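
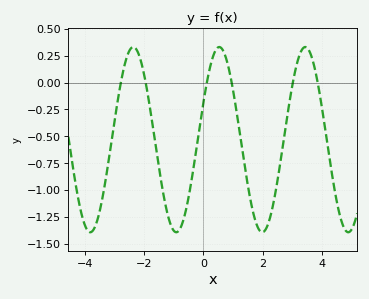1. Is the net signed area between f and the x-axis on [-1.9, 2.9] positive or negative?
negative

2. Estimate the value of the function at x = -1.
-1.38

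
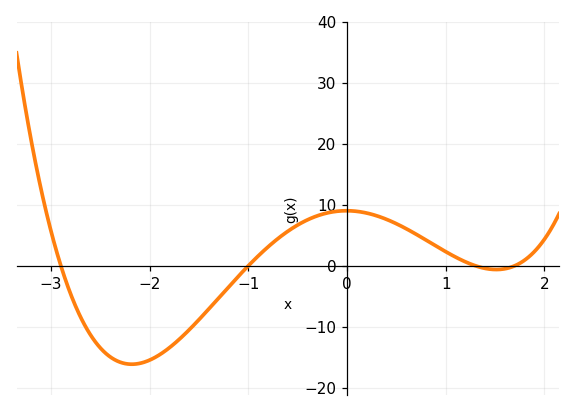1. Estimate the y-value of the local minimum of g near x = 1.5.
-1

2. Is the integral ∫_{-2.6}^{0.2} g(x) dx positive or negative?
negative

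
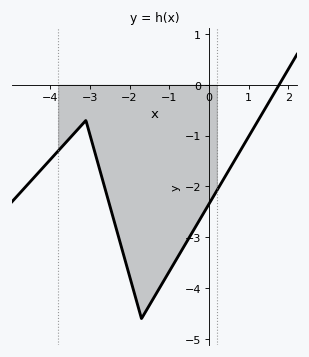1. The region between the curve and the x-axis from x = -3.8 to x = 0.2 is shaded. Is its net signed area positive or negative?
negative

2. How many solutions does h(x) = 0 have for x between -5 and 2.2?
1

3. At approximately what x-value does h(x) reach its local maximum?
-3.1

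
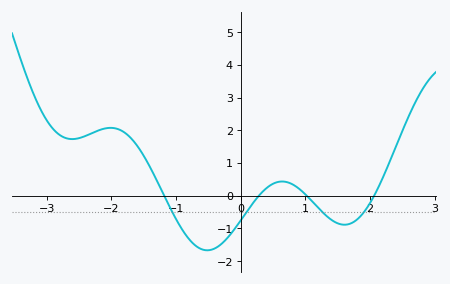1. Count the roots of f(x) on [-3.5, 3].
4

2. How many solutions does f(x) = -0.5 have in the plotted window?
4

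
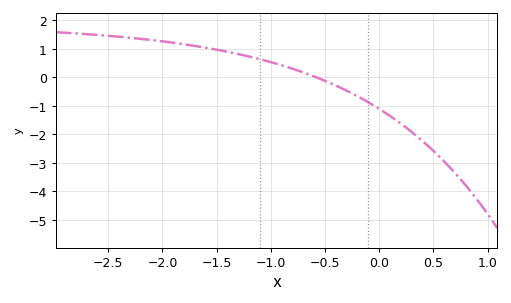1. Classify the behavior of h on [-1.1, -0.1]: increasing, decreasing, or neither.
decreasing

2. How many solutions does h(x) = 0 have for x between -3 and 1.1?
1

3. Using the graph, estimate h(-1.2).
0.724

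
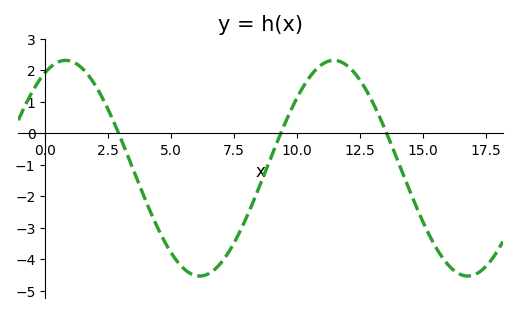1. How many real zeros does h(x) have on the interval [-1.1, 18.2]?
3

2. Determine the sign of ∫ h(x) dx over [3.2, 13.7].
negative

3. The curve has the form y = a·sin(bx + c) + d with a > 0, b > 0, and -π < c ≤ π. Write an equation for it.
y = 3.43sin(0.59x + 1.09) - 1.11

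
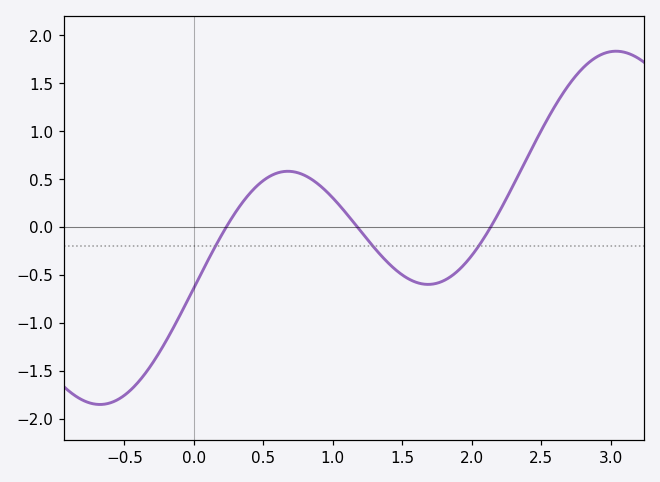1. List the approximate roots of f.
0.2, 1.2, 2.1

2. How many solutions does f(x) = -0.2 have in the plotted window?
3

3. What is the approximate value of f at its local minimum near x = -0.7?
-1.85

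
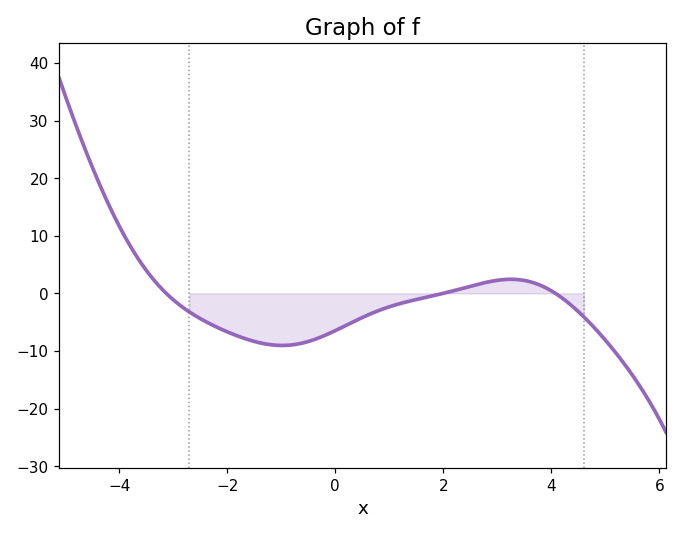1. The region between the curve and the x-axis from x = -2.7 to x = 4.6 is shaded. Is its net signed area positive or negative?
negative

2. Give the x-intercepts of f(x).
-3.2, 2, 4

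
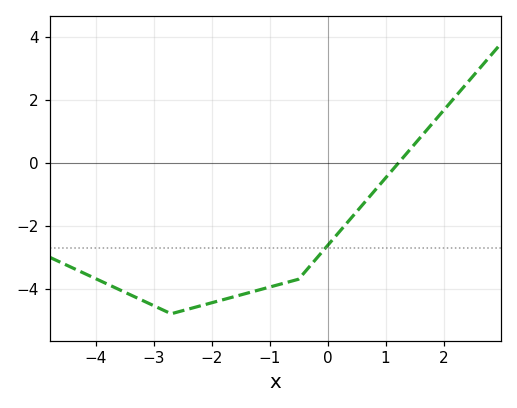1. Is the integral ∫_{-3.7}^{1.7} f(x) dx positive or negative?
negative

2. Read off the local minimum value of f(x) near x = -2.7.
-4.8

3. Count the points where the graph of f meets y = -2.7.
1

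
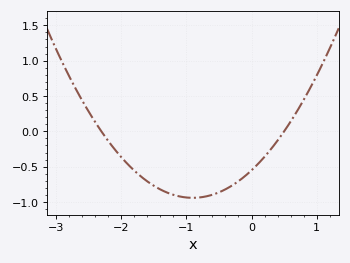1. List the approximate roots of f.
-2.3, 0.5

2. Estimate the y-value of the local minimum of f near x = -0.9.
-0.941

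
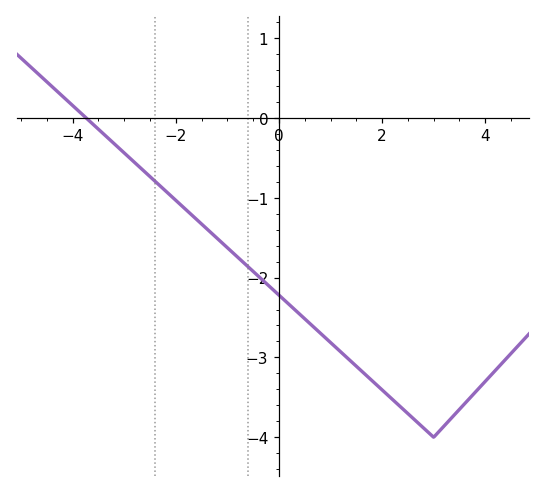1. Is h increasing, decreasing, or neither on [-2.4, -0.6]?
decreasing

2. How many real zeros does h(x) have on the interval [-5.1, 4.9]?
1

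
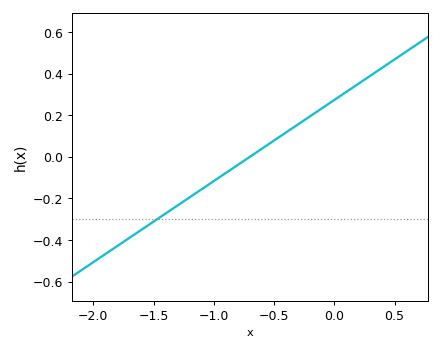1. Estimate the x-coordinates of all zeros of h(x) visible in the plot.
-0.7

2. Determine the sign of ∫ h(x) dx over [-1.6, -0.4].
negative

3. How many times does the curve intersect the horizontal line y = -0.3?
1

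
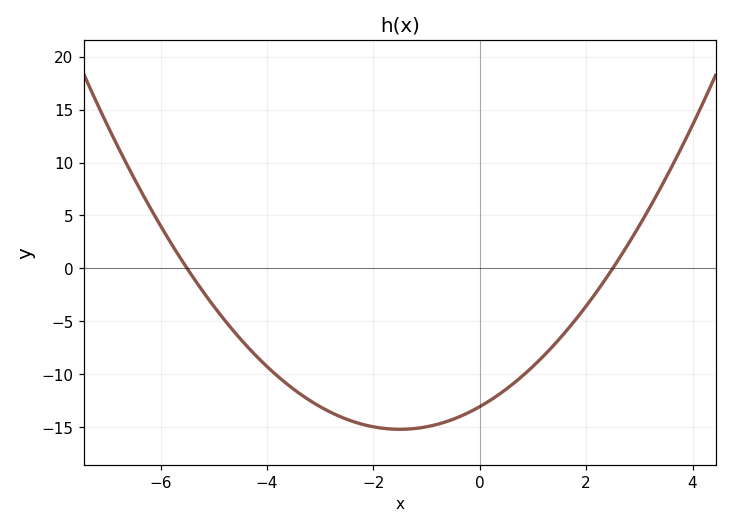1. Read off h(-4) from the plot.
-9.26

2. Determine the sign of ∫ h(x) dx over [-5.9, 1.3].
negative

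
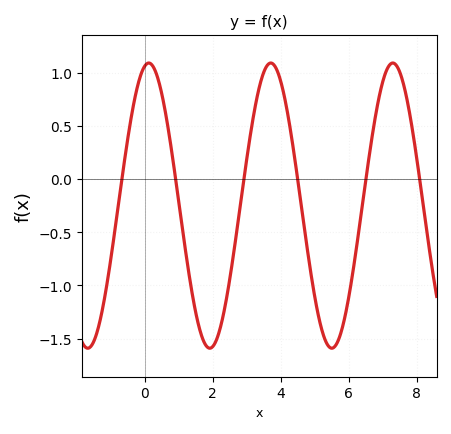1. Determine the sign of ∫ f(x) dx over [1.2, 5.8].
negative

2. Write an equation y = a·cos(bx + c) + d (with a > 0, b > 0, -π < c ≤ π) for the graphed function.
y = 1.34cos(1.75x - 0.2) - 0.25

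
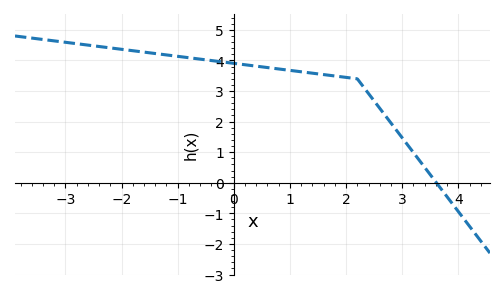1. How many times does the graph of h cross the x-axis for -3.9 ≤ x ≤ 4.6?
1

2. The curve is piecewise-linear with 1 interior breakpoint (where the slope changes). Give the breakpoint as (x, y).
(2.2, 3.4)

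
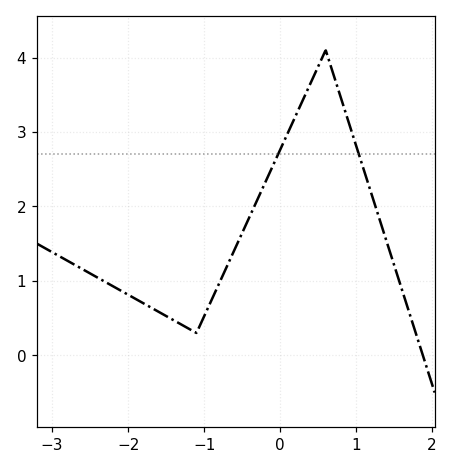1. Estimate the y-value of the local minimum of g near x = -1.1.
0.3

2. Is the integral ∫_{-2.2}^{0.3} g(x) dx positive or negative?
positive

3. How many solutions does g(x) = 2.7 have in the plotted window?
2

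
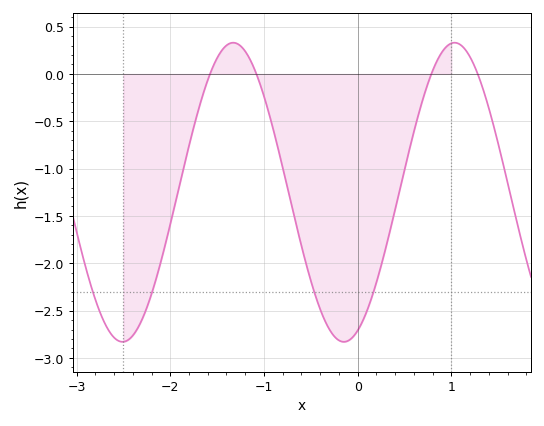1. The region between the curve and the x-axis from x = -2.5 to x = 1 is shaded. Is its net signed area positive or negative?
negative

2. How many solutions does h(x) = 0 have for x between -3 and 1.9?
4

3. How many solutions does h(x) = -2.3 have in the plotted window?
4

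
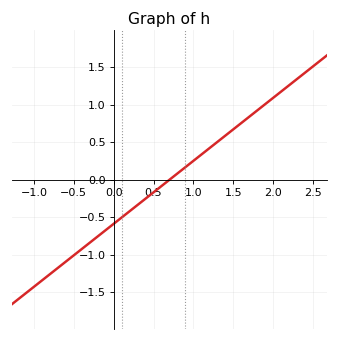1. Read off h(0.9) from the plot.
0.15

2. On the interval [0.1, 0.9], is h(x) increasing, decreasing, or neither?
increasing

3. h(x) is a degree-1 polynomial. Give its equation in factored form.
y = 0.84(x - 0.7)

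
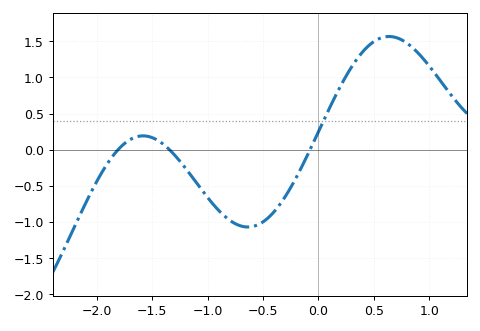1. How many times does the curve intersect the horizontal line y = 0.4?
1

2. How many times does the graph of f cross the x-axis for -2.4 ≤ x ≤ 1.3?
3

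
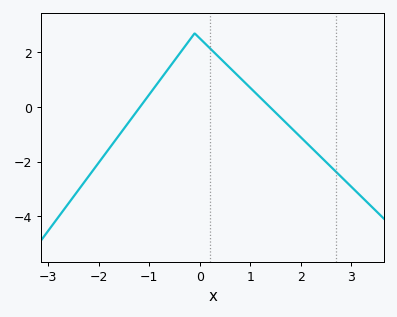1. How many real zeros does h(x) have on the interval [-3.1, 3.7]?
2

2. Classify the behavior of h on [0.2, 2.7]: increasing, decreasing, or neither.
decreasing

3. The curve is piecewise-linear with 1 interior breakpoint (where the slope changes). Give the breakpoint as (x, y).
(-0.1, 2.7)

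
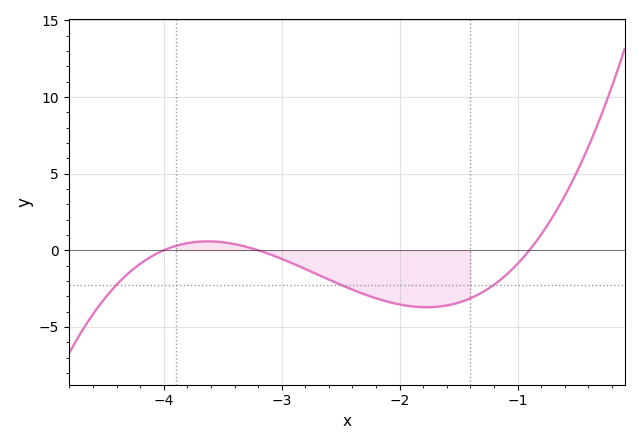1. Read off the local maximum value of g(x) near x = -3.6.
0.582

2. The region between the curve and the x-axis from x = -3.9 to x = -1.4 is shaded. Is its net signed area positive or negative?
negative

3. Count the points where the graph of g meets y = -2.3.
3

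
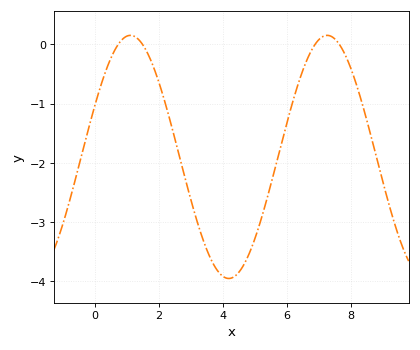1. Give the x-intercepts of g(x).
0.8, 1.4, 6.8, 7.6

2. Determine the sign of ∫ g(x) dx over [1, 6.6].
negative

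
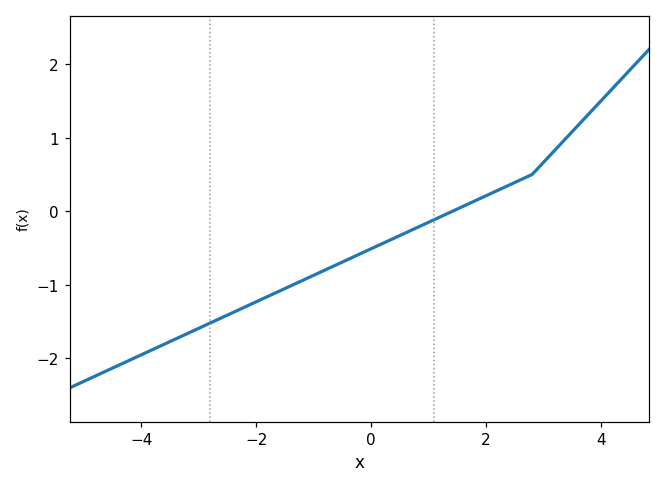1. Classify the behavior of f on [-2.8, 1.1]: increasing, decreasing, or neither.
increasing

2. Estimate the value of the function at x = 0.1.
-0.5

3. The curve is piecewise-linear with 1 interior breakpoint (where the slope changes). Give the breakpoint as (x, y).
(2.8, 0.5)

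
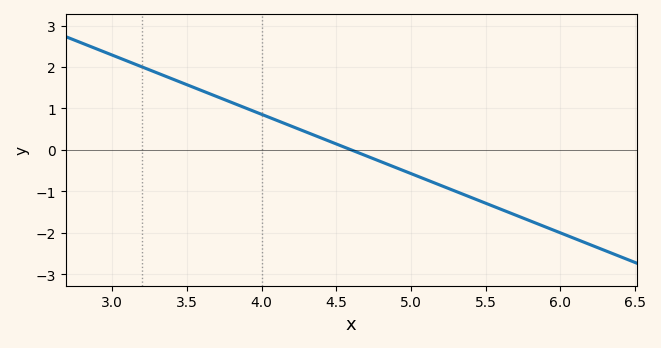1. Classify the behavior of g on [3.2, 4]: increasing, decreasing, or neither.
decreasing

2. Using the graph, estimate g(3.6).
1.4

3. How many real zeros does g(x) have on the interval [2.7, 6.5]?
1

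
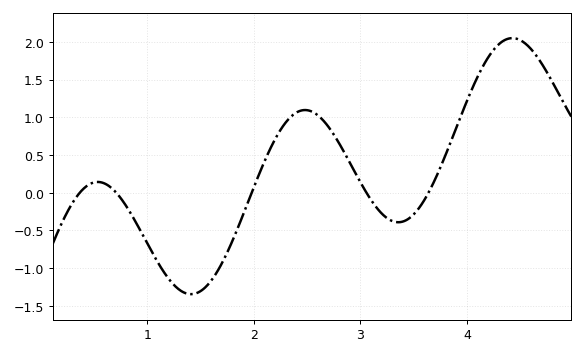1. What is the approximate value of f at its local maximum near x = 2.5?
1.1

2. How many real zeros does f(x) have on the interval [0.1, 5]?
5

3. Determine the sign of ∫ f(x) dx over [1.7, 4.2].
positive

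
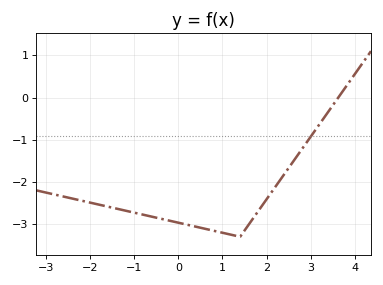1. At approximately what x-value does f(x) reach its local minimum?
1.4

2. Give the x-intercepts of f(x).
3.62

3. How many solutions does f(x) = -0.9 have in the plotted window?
1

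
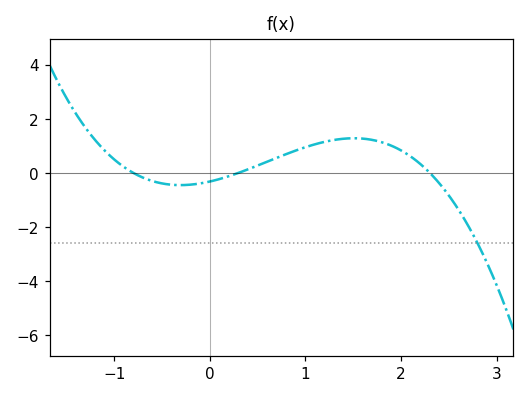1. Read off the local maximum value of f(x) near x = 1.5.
1.2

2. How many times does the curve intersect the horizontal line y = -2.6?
1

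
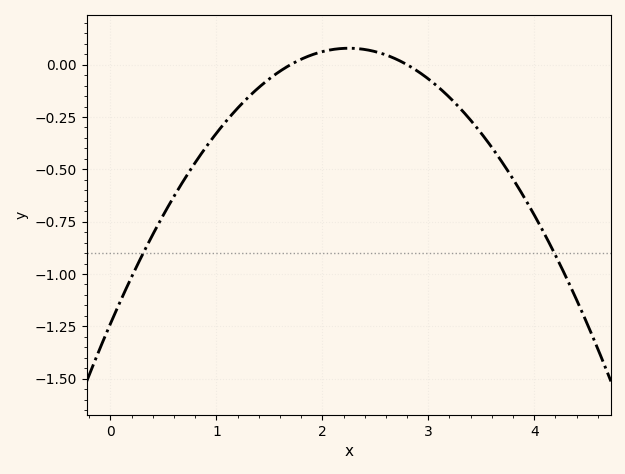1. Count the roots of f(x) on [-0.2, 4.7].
2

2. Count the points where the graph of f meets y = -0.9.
2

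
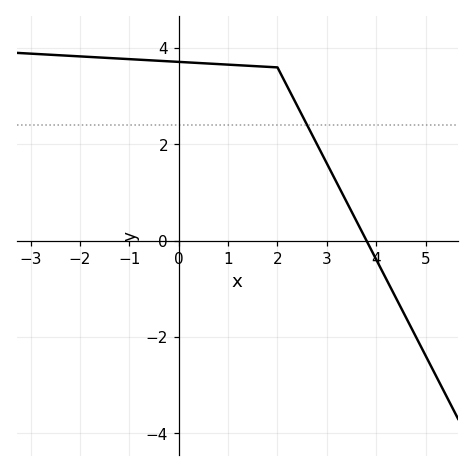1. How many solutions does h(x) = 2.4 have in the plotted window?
1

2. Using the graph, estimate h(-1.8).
3.8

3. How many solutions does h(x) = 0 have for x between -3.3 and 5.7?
1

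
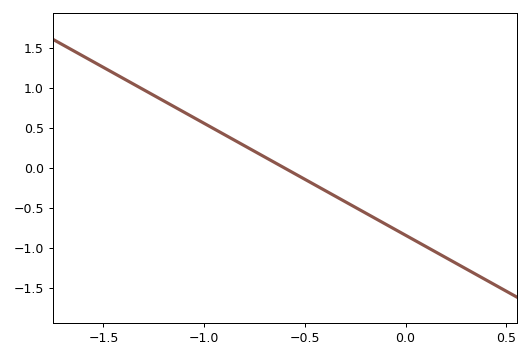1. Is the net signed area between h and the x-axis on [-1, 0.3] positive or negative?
negative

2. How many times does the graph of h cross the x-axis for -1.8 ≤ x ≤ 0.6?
1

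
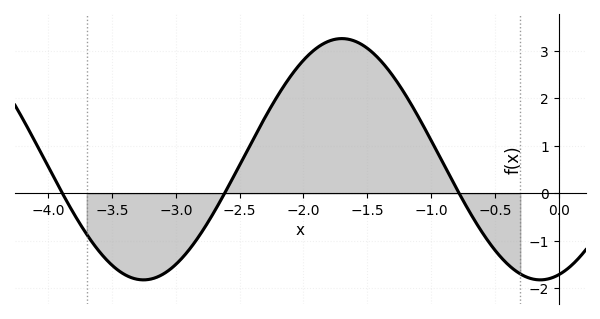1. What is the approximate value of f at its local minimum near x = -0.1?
-1.8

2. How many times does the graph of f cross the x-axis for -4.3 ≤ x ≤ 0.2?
3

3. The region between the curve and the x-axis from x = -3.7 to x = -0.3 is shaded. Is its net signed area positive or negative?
positive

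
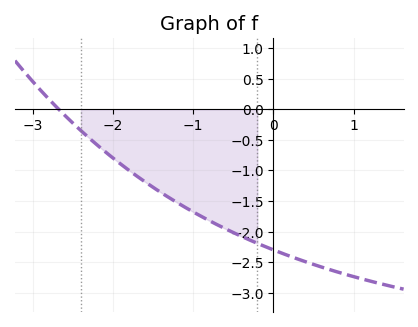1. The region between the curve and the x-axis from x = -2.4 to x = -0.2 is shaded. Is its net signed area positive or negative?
negative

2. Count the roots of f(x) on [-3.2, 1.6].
1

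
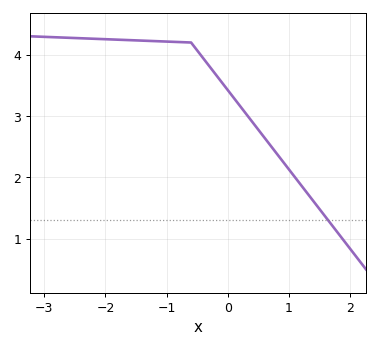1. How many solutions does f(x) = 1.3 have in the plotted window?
1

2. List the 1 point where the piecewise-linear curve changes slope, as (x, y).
(-0.6, 4.2)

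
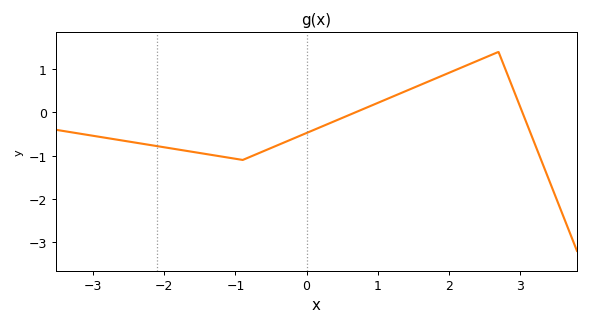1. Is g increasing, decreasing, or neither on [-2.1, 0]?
neither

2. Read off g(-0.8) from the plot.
-1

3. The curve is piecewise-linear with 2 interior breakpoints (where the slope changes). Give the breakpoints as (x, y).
(-0.9, -1.1); (2.7, 1.4)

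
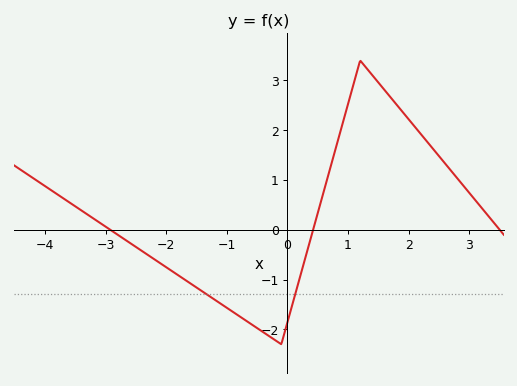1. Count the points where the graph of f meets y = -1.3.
2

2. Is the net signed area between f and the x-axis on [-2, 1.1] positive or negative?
negative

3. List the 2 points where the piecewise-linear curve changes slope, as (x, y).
(-0.1, -2.3); (1.2, 3.4)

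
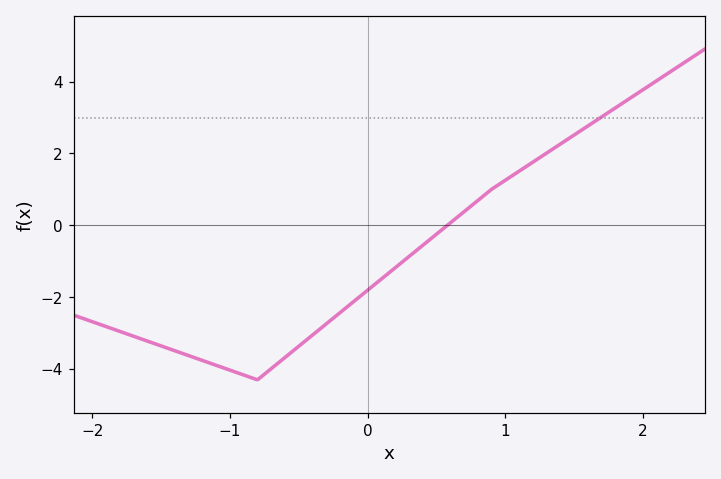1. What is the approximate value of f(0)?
-1.8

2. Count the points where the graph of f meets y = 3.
1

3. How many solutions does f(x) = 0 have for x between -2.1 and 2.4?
1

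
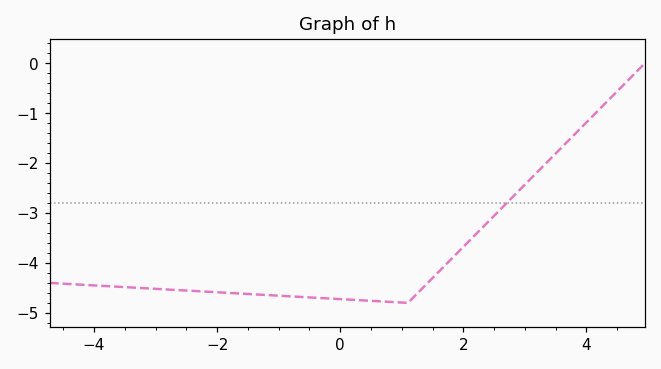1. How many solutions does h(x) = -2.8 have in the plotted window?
1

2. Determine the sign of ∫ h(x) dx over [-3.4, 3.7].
negative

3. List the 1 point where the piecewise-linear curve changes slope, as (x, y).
(1.1, -4.8)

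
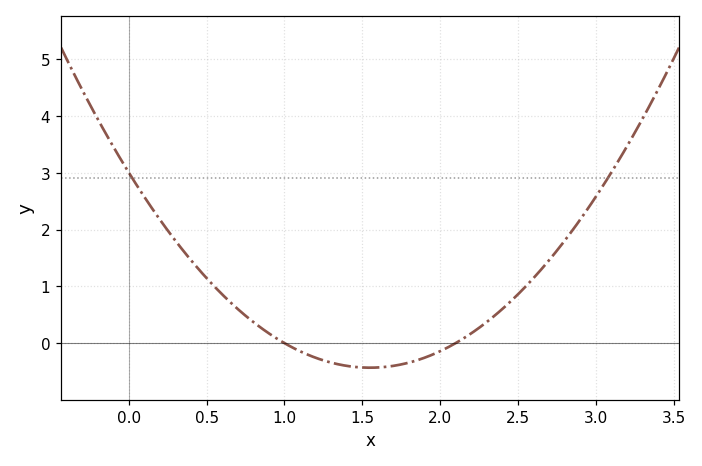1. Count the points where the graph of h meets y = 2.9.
2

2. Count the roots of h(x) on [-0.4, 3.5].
2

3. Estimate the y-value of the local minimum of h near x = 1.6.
-0.4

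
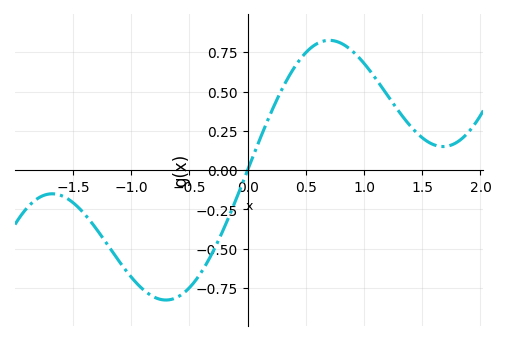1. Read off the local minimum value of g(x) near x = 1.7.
0.15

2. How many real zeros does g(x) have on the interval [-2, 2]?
1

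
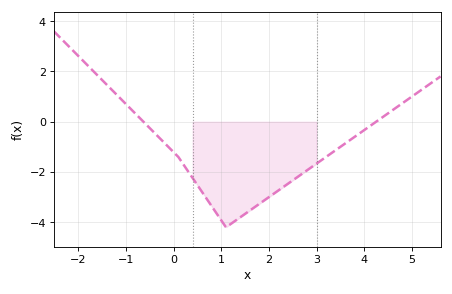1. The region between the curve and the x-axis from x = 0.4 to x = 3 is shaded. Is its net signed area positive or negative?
negative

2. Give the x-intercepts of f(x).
-0.631, 4.25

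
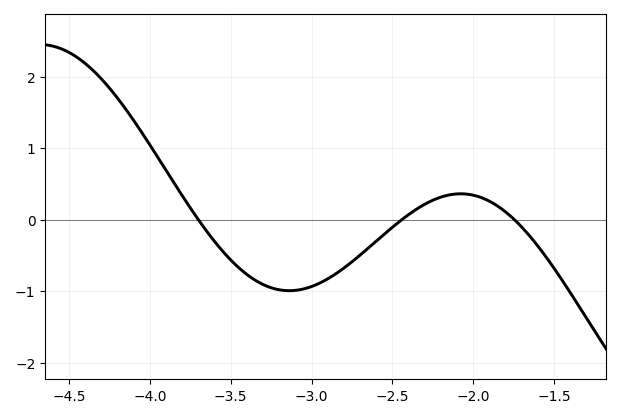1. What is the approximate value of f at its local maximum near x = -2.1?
0.363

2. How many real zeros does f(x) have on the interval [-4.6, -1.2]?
3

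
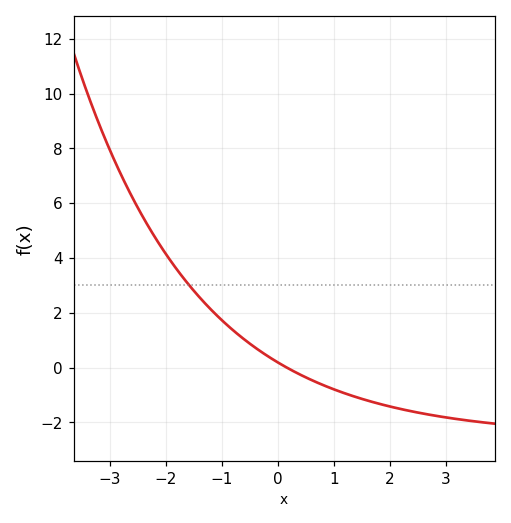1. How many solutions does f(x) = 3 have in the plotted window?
1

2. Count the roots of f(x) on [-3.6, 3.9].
1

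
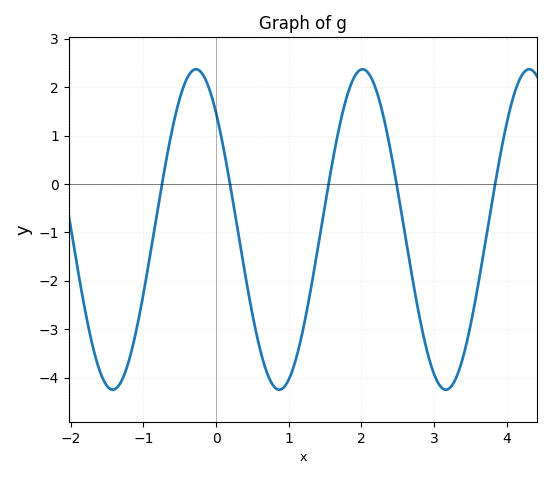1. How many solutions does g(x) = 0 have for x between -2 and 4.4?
5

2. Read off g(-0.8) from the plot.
-0.5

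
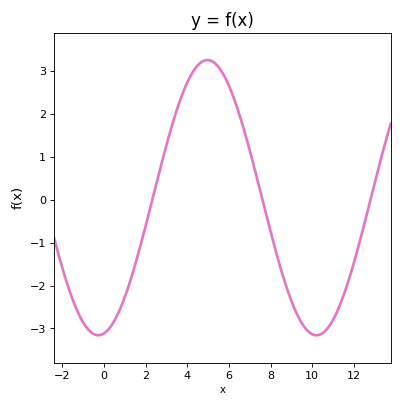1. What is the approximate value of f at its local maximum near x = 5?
3.26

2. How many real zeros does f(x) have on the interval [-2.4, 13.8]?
3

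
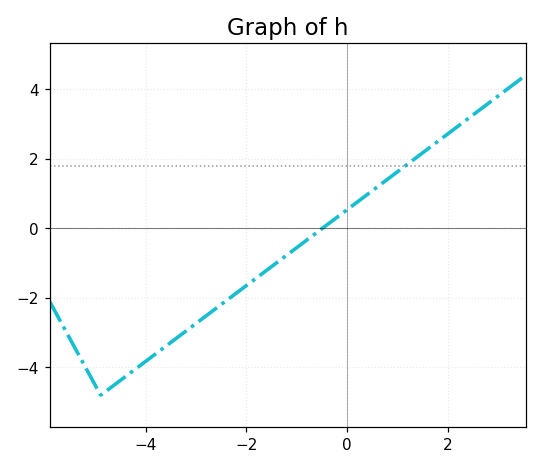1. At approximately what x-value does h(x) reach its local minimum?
-4.8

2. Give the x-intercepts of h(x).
-0.4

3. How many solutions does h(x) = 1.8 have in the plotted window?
1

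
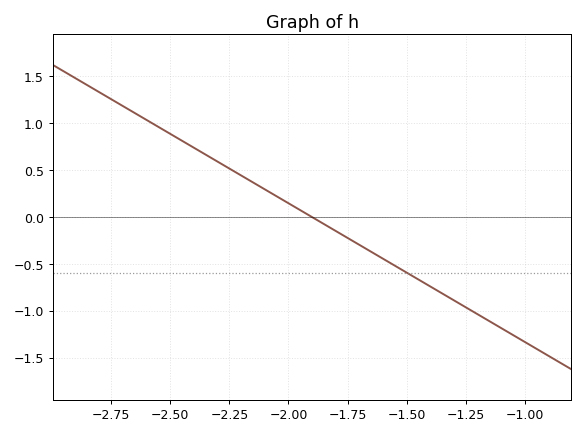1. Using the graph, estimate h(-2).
0.15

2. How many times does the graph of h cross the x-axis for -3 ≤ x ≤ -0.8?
1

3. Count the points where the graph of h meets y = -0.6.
1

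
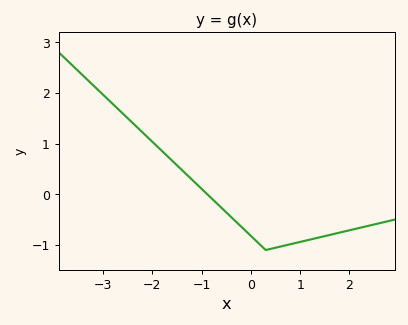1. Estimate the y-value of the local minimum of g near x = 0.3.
-1.1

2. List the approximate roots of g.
-0.885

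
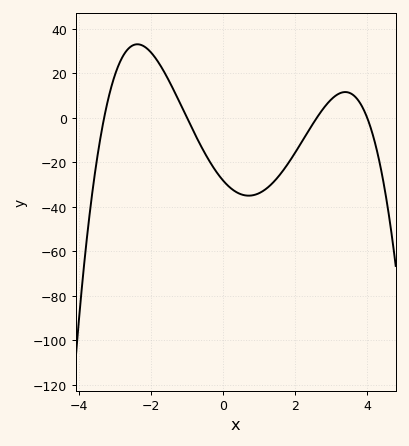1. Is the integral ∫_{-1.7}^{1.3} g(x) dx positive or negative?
negative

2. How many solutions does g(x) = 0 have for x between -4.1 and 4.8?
4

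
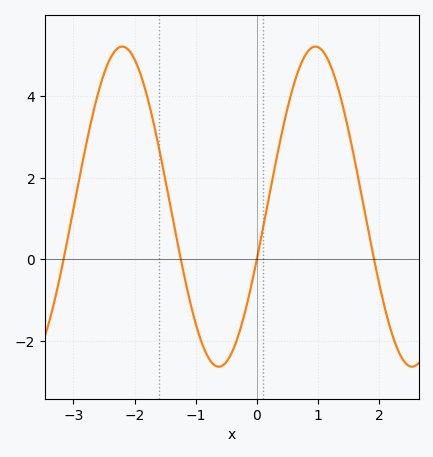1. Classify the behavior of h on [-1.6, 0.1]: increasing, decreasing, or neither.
neither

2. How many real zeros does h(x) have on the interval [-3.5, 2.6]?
4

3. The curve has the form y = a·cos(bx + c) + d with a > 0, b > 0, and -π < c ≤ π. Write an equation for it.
y = 3.92cos(2x - 1.9) + 1.29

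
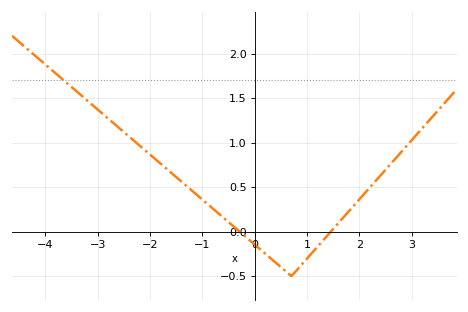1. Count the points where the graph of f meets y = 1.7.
1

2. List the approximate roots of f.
-0.288, 1.45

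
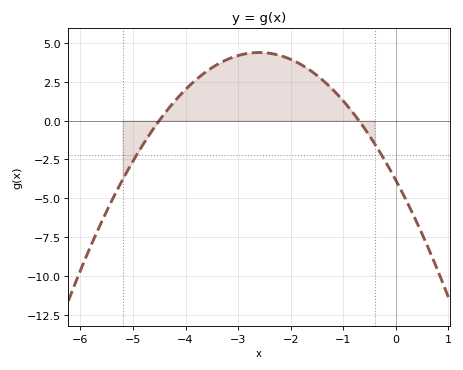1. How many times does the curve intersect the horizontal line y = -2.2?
2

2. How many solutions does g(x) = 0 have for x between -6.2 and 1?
2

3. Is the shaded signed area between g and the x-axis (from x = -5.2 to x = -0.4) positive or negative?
positive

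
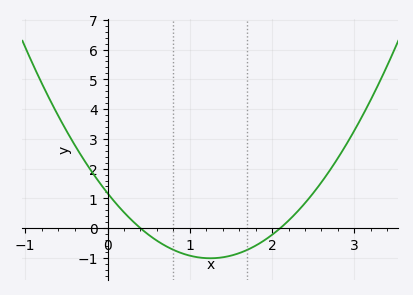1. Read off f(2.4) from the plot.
0.8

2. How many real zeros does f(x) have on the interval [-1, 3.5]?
2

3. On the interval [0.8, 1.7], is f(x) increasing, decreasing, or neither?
neither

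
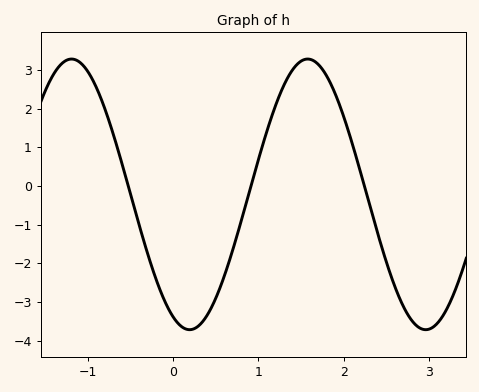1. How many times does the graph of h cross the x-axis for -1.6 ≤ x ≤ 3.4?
3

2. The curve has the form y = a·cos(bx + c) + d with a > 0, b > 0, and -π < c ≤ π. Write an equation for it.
y = 3.5cos(2.27x + 2.7) - 0.22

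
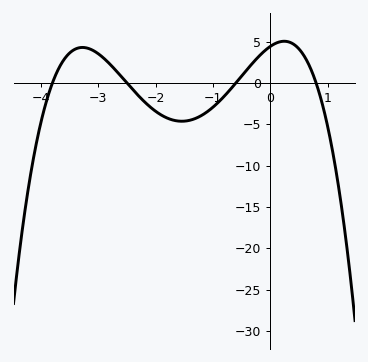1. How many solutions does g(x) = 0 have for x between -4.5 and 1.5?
4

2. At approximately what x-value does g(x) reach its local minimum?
-1.5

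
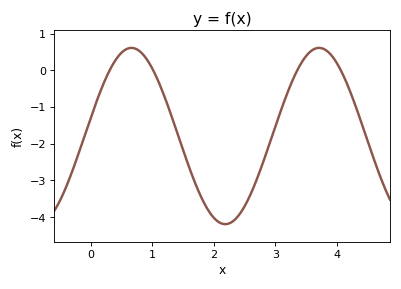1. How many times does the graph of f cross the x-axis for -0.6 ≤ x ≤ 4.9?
4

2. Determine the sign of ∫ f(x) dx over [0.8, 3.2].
negative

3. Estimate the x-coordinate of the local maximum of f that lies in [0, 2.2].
0.7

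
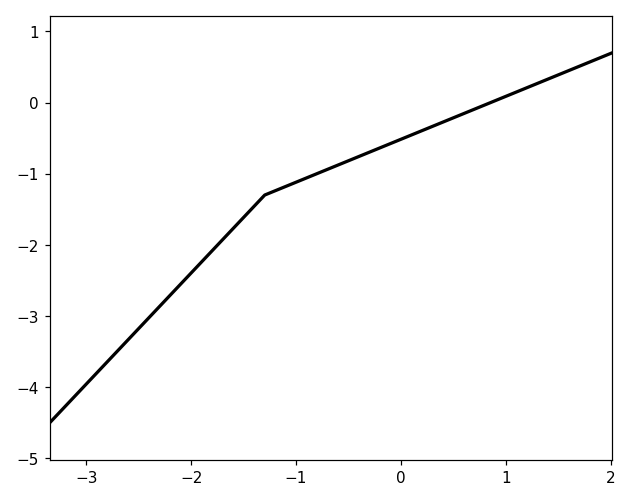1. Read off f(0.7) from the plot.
-0.1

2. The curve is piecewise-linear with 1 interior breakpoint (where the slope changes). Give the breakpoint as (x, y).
(-1.3, -1.3)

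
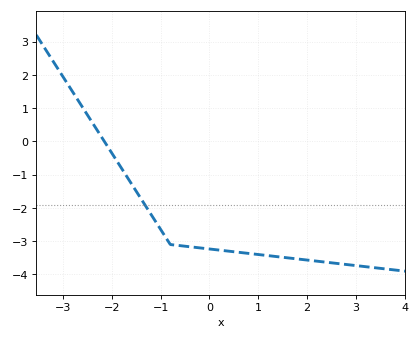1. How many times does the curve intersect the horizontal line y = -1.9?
1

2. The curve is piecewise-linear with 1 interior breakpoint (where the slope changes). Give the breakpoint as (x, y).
(-0.8, -3.1)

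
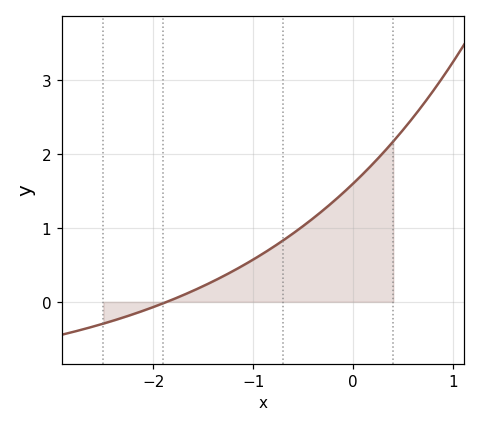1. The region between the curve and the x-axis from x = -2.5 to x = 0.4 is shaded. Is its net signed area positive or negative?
positive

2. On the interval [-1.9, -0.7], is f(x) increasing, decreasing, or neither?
increasing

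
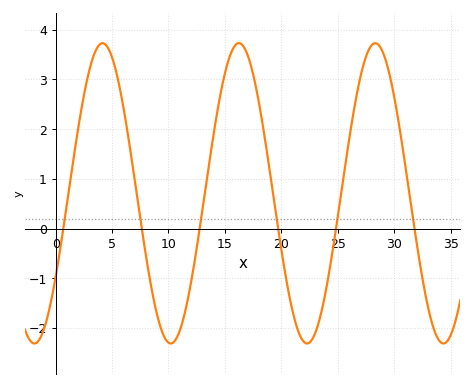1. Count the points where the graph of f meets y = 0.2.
6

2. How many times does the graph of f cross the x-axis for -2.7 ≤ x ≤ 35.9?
6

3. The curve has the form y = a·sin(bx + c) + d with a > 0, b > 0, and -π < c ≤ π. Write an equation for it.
y = 3.02sin(0.52x - 0.59) + 0.71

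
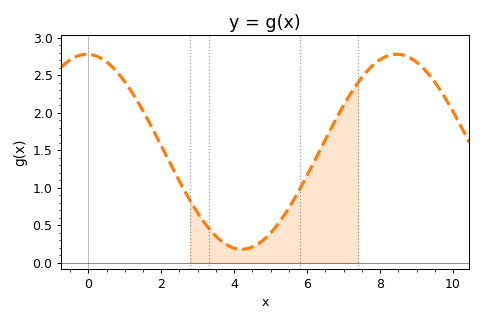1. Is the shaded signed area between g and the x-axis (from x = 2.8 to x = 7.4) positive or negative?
positive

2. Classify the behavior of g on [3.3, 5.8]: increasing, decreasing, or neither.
neither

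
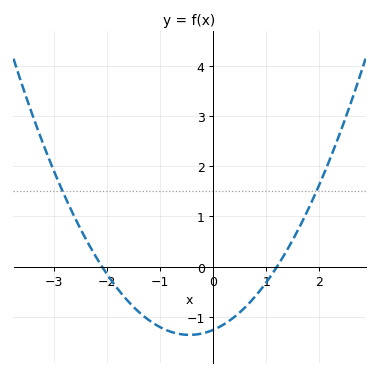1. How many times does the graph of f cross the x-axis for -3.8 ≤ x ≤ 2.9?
2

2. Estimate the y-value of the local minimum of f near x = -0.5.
-1.36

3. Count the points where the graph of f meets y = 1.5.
2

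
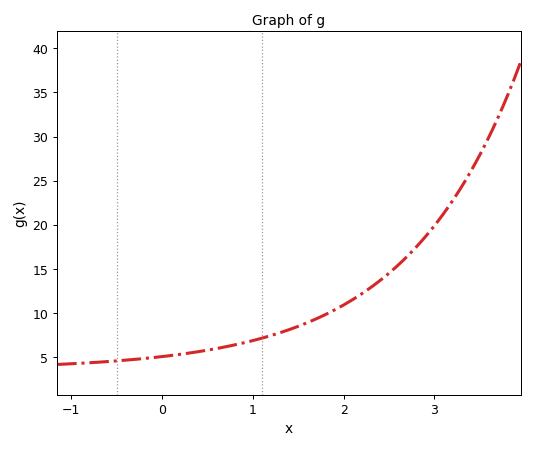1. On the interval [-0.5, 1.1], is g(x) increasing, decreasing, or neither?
increasing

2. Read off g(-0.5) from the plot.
4.59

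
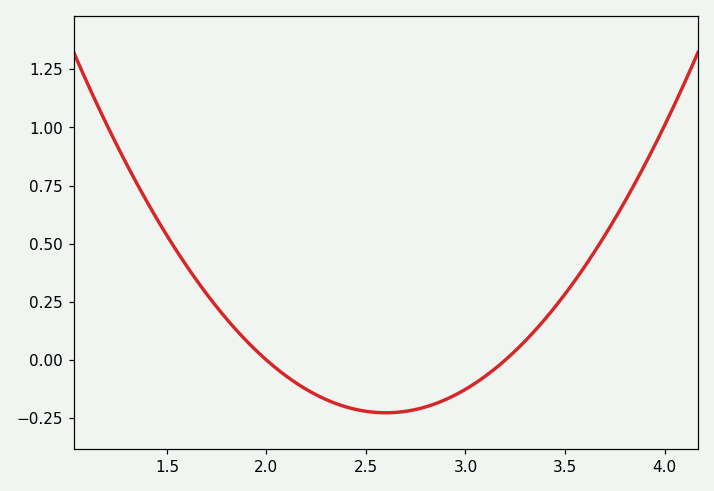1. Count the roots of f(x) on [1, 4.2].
2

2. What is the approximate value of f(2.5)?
-0.22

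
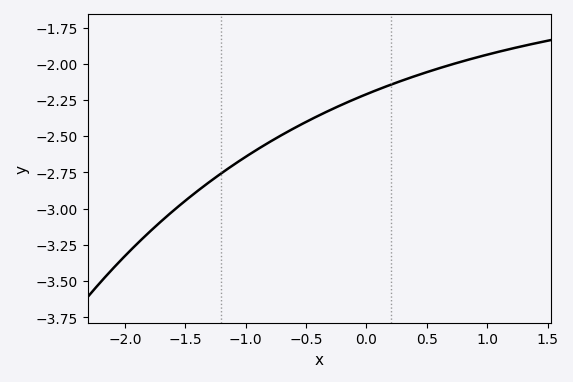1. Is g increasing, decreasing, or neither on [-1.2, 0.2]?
increasing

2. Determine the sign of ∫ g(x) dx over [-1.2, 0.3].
negative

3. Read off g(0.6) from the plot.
-2.03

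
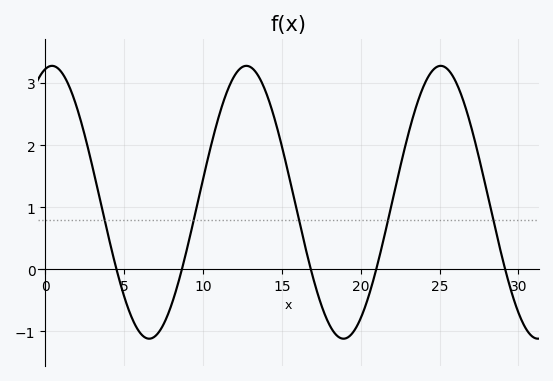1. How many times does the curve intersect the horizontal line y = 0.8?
5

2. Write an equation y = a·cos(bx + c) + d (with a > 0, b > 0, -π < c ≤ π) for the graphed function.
y = 2.2cos(0.51x - 0.22) + 1.08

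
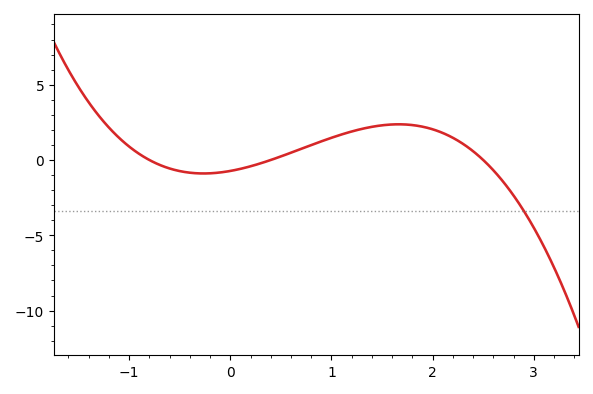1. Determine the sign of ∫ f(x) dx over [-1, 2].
positive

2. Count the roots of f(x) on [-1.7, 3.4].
3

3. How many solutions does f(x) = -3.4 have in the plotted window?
1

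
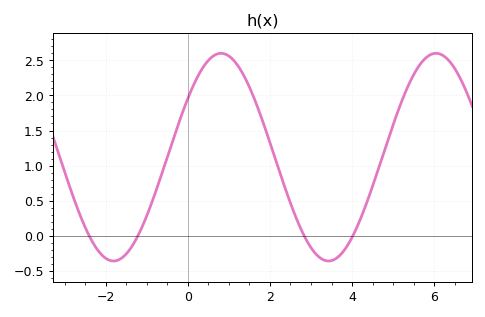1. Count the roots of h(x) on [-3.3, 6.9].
4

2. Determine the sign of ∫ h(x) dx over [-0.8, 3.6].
positive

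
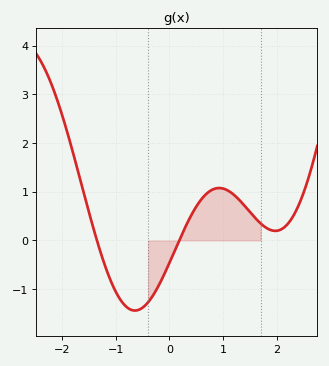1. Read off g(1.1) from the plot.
1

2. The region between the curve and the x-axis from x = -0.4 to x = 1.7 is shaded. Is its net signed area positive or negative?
positive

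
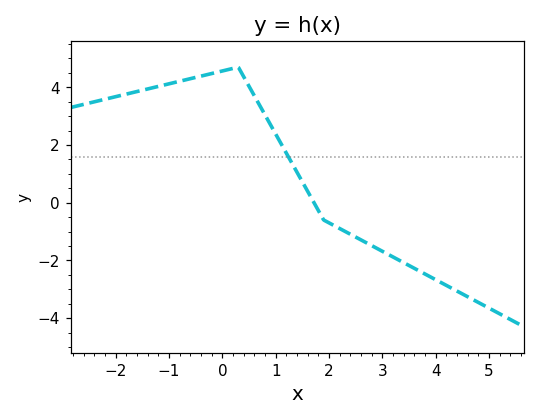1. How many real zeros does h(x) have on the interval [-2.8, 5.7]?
1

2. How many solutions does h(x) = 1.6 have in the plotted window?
1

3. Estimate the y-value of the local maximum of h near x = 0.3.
4.7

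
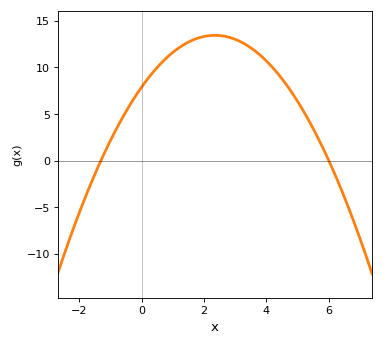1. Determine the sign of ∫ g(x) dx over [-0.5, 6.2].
positive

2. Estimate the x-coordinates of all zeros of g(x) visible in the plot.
-1.2, 6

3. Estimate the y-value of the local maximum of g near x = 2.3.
13.5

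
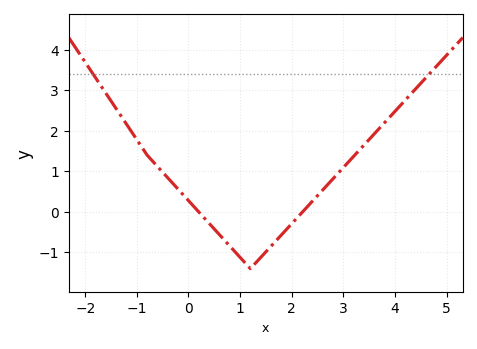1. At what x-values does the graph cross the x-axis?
0.2, 2.2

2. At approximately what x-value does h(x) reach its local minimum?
1.2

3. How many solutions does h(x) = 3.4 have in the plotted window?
2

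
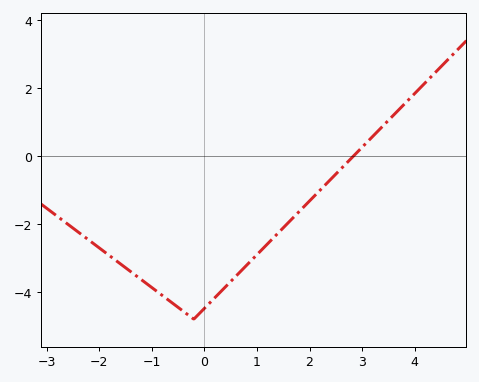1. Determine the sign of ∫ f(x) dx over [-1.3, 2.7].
negative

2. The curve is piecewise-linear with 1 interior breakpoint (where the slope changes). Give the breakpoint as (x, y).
(-0.2, -4.8)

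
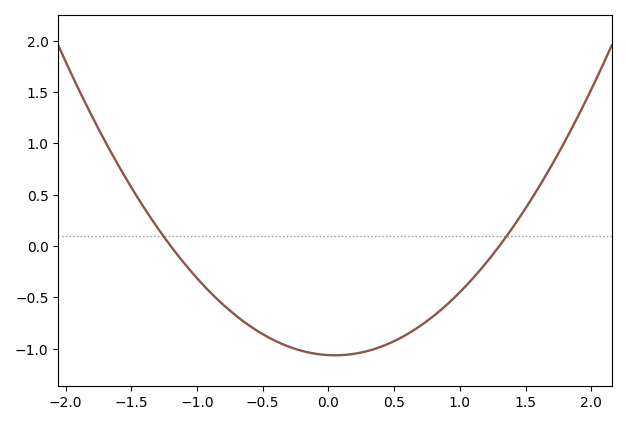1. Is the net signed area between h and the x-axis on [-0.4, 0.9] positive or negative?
negative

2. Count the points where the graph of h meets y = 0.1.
2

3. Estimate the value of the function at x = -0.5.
-0.85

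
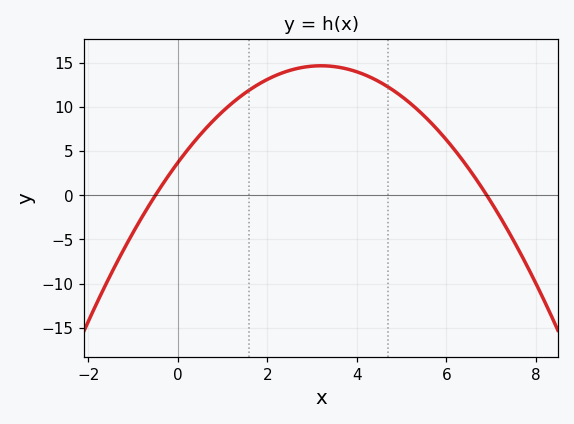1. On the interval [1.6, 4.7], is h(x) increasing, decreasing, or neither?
neither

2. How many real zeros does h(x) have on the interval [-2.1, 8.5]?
2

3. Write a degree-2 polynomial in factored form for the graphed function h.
y = -1.07(x + 0.5)(x - 6.9)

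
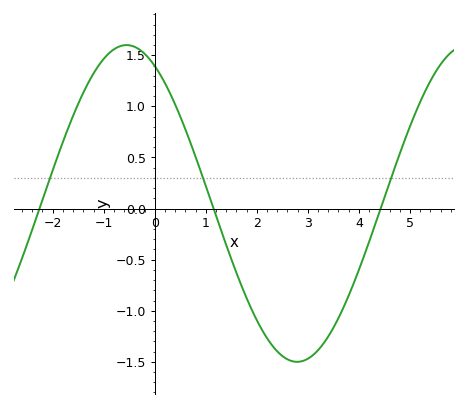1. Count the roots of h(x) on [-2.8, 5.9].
3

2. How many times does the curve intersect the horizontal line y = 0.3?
3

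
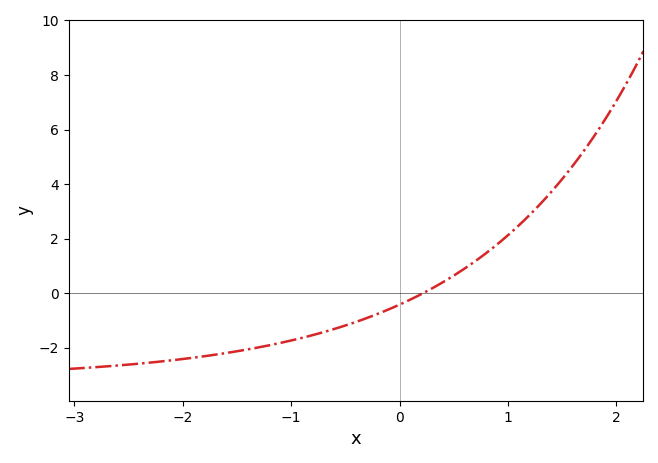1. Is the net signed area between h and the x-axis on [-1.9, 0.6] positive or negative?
negative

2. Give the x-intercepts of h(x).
0.2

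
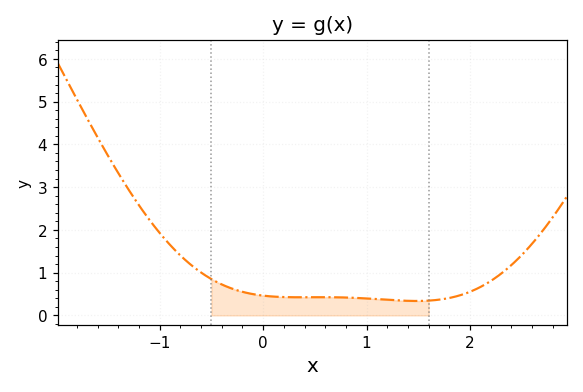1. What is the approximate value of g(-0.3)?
0.6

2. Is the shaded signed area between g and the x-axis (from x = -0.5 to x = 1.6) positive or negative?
positive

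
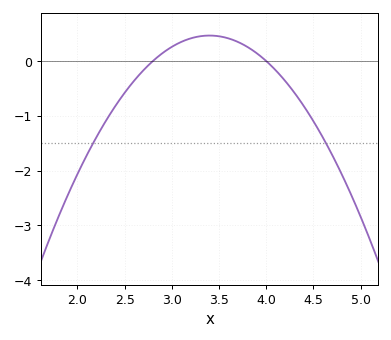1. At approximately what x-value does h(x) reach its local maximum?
3.4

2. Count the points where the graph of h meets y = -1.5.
2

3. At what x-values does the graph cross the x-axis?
2.8, 4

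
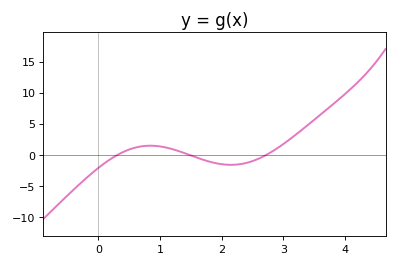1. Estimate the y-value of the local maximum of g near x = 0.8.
1.5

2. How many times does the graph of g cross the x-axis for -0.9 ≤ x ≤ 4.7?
3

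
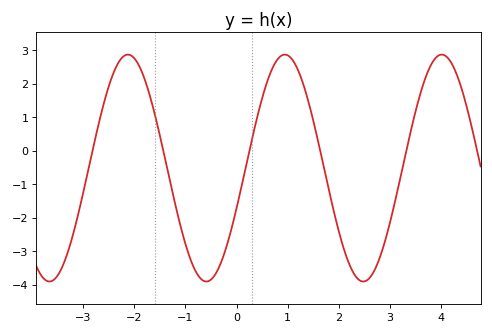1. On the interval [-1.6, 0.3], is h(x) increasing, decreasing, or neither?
neither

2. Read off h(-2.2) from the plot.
2.8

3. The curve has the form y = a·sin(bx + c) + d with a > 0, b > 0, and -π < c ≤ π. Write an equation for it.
y = 3.39sin(2x - 0.36) - 0.52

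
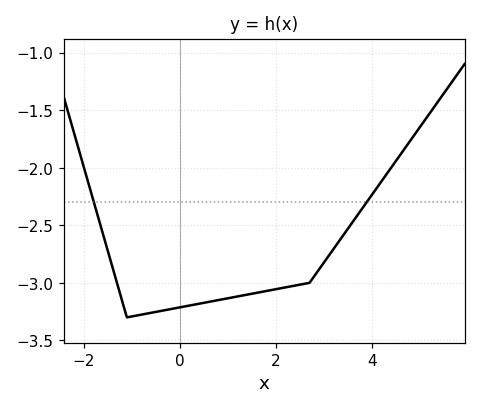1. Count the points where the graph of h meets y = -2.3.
2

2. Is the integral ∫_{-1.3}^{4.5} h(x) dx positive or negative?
negative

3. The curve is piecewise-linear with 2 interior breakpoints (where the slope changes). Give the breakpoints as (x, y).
(-1.1, -3.3); (2.7, -3)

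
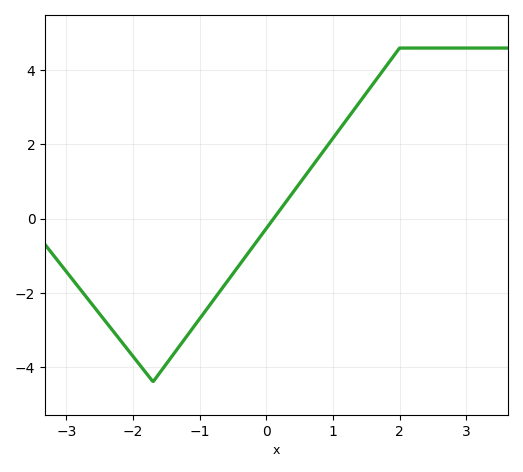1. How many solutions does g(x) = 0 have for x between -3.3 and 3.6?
1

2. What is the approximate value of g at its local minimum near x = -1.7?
-4.4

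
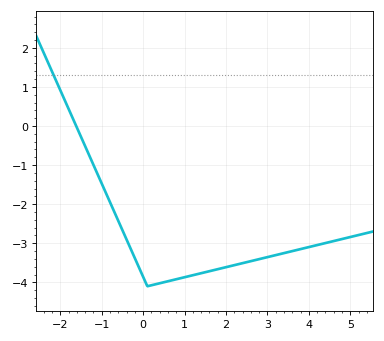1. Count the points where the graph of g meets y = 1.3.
1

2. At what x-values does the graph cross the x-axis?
-1.62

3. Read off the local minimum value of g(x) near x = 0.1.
-4.1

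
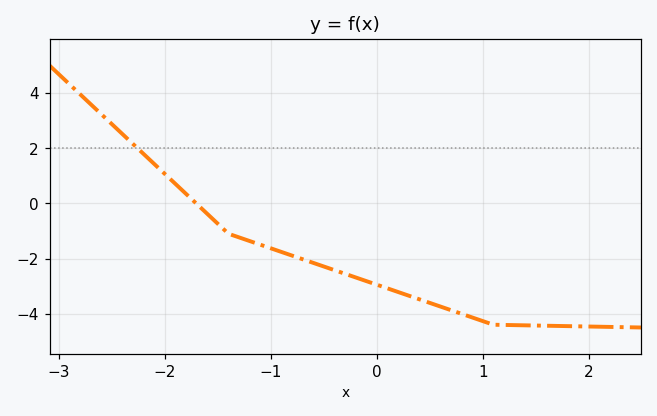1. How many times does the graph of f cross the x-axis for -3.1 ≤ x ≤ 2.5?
1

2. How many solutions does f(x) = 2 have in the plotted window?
1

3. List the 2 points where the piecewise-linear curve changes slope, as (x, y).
(-1.4, -1.1); (1.1, -4.4)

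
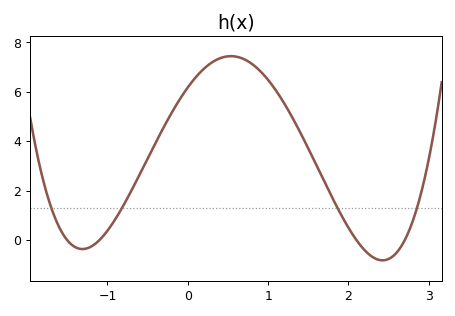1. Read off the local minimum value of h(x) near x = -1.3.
-0.36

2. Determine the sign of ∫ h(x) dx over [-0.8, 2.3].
positive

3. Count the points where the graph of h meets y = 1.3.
4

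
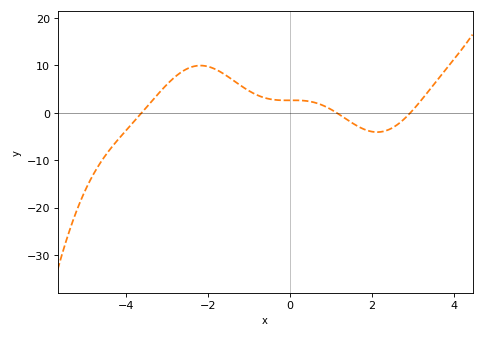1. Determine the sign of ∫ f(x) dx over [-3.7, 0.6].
positive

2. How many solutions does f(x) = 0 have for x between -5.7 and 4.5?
3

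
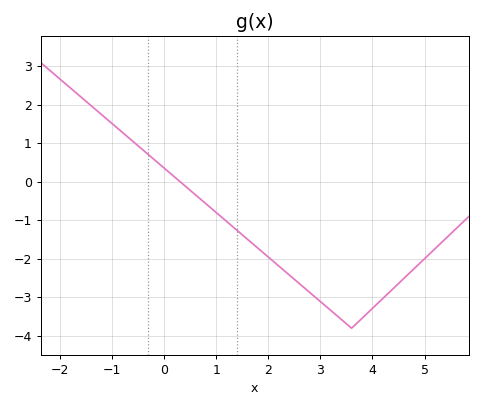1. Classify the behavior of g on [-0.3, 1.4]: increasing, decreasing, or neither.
decreasing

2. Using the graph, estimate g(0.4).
-0.101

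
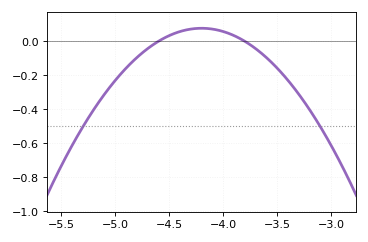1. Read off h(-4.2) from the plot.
0.08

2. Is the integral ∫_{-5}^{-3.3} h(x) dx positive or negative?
negative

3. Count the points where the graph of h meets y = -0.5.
2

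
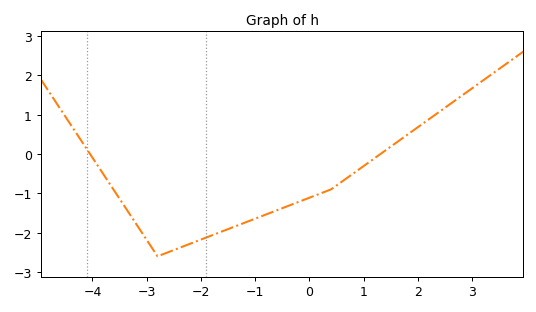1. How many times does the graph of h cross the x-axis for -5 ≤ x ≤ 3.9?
2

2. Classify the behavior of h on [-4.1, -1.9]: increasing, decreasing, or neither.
neither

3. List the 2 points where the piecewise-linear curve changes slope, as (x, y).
(-2.8, -2.6); (0.4, -0.9)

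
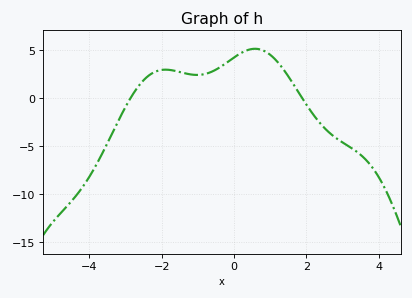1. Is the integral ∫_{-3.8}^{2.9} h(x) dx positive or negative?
positive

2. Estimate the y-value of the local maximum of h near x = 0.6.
5.16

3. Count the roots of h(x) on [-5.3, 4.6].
2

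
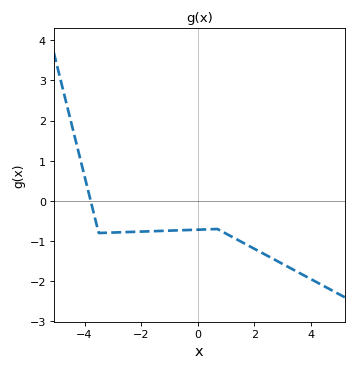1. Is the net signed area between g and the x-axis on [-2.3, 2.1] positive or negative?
negative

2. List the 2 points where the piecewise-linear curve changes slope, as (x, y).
(-3.5, -0.8); (0.7, -0.7)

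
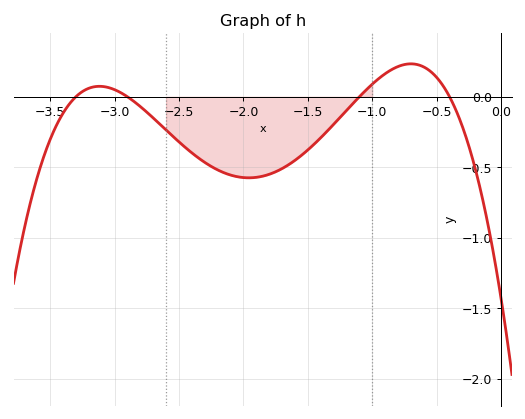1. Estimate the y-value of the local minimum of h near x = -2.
-0.55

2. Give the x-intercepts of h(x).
-3.3, -2.9, -1.1, -0.4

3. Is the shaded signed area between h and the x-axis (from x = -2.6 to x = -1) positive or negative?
negative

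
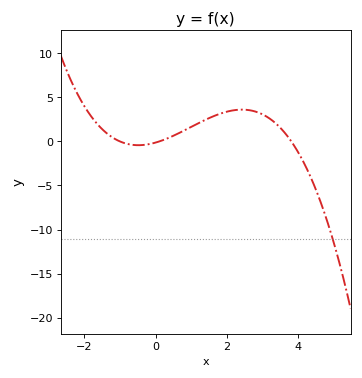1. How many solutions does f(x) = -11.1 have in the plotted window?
1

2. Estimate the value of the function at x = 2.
3.5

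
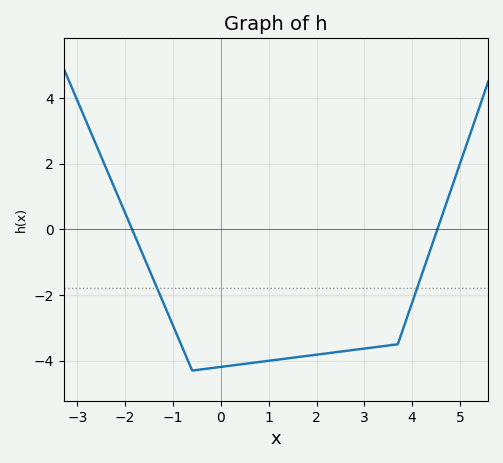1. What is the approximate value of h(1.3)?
-3.95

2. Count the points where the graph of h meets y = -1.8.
2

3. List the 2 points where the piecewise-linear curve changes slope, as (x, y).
(-0.6, -4.3); (3.7, -3.5)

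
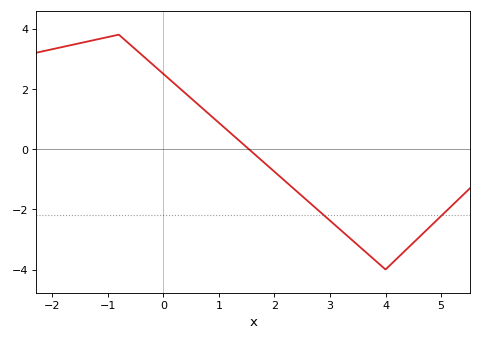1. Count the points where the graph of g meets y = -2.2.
2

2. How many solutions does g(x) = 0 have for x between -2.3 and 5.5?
1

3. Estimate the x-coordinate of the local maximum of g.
-0.802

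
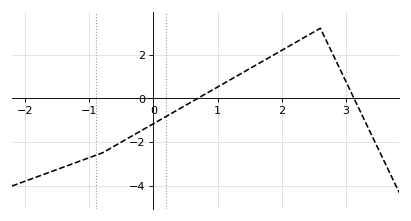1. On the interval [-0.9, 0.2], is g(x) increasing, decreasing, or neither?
increasing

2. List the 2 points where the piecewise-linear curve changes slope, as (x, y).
(-0.8, -2.5); (2.6, 3.2)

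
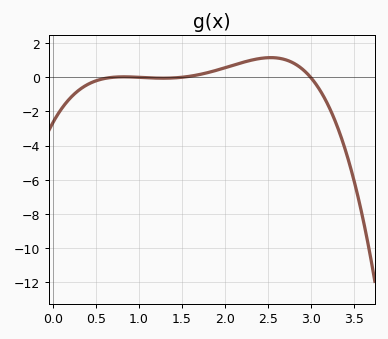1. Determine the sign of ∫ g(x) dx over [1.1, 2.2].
positive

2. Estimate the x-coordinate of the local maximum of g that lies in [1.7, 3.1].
2.5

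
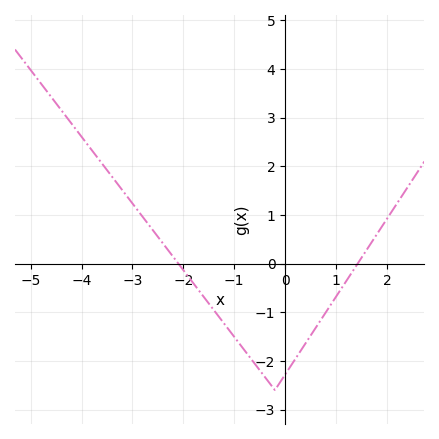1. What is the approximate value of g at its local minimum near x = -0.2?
-2.6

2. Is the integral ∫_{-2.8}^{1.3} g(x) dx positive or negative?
negative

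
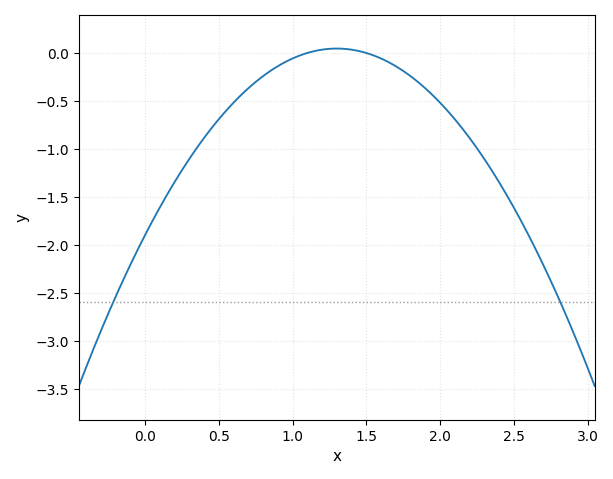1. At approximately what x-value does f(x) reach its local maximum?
1.3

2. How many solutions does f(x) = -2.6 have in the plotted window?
2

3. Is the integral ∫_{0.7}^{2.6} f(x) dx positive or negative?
negative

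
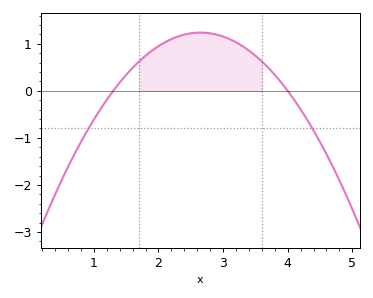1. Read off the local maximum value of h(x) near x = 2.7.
1.2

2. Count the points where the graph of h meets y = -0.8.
2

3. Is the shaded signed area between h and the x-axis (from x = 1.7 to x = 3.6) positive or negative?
positive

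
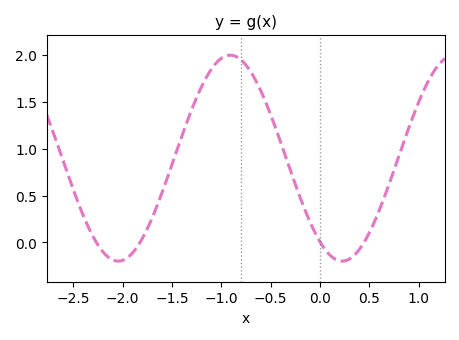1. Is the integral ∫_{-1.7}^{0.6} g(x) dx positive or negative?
positive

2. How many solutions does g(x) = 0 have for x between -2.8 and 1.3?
4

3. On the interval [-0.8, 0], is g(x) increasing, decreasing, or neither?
decreasing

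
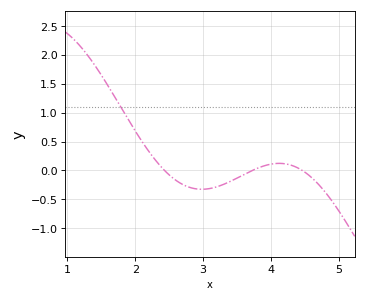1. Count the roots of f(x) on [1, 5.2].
3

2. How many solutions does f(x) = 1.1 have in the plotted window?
1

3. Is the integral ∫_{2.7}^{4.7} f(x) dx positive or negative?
negative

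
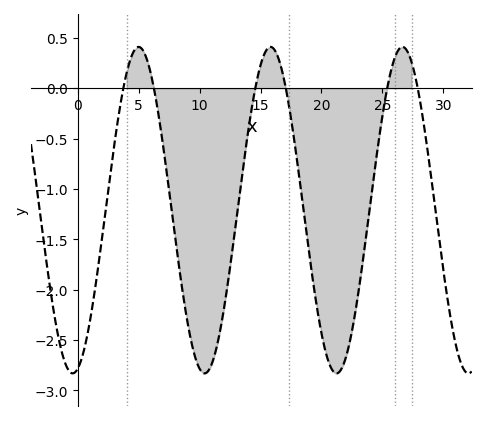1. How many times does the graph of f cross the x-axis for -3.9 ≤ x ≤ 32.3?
6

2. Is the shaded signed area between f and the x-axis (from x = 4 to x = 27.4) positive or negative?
negative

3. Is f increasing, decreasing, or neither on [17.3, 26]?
neither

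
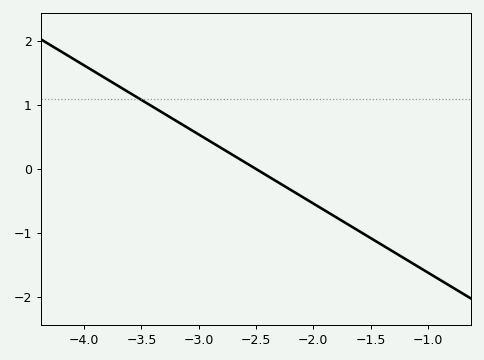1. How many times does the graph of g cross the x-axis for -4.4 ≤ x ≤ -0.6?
1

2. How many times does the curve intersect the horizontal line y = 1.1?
1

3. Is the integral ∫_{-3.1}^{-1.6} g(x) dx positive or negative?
negative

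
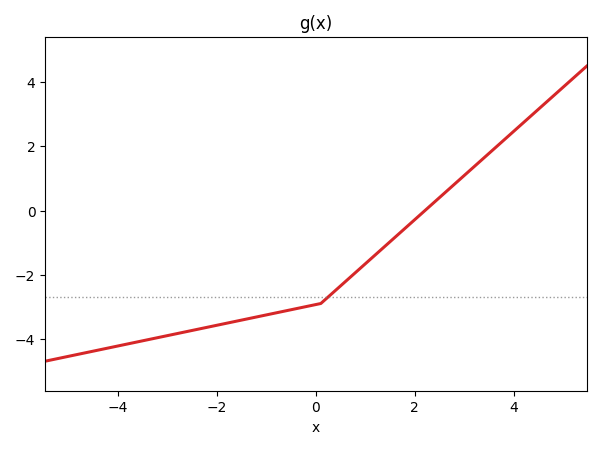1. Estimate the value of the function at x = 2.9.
0.956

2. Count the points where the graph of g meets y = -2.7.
1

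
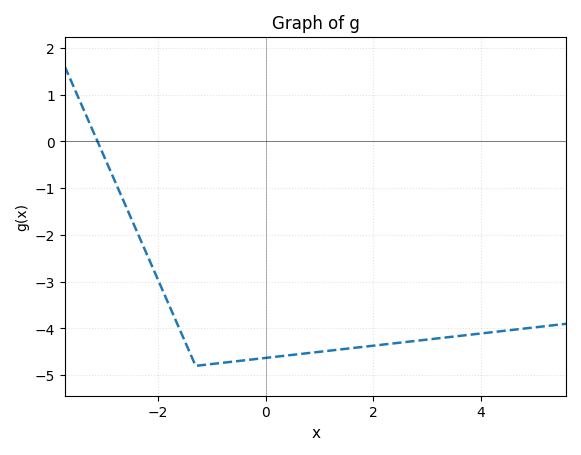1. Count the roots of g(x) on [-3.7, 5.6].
1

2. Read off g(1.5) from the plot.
-4.4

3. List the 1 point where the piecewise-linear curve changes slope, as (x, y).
(-1.3, -4.8)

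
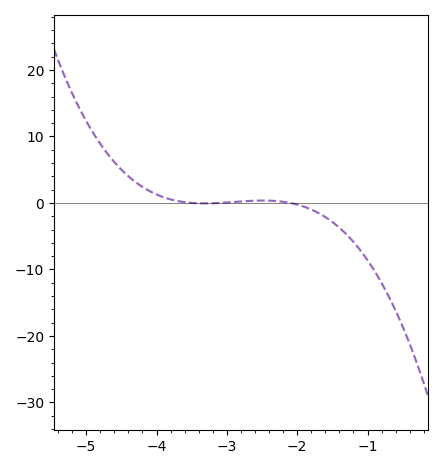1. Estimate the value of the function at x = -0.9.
-10.2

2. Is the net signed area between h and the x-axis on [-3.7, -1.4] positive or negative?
negative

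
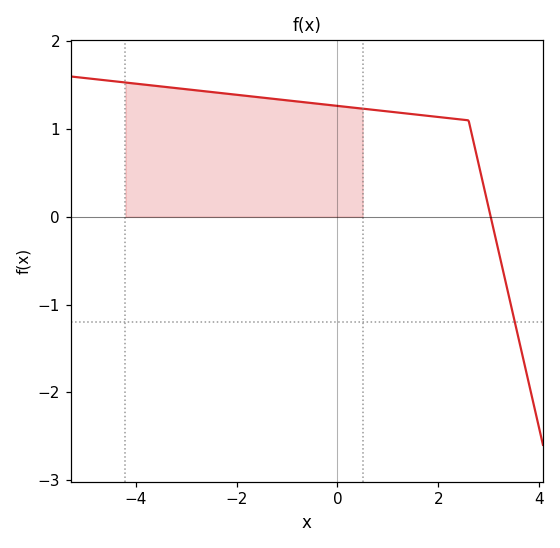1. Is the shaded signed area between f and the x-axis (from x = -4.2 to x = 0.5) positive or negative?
positive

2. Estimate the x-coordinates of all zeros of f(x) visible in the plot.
3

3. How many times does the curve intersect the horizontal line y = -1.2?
1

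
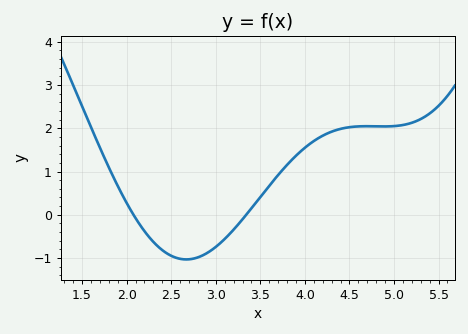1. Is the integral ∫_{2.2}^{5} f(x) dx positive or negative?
positive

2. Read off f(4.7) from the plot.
2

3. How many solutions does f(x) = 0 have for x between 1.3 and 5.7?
2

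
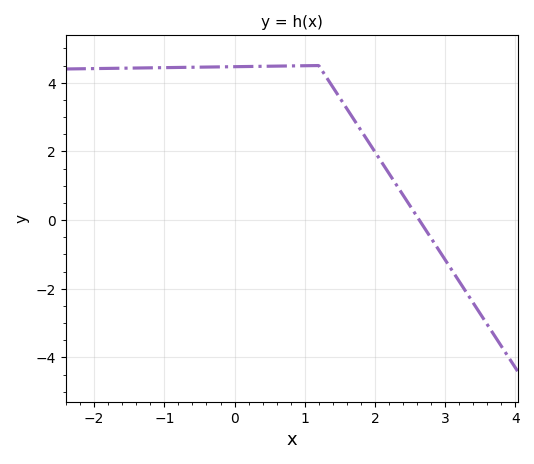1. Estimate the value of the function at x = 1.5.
3.56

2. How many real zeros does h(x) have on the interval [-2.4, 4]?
1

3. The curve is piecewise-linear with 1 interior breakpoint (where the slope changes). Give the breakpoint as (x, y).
(1.2, 4.5)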